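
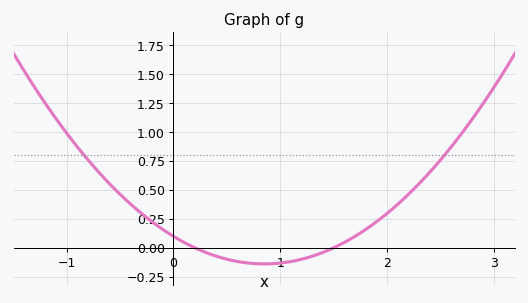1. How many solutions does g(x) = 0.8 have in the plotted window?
2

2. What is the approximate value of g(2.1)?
0.4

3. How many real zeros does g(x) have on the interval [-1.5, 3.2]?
2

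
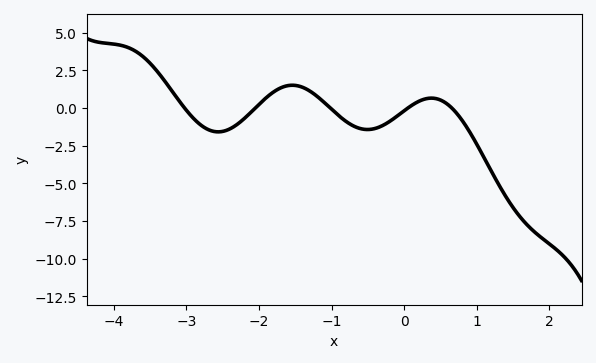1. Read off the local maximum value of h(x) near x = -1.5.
1.6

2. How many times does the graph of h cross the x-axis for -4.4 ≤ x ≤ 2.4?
5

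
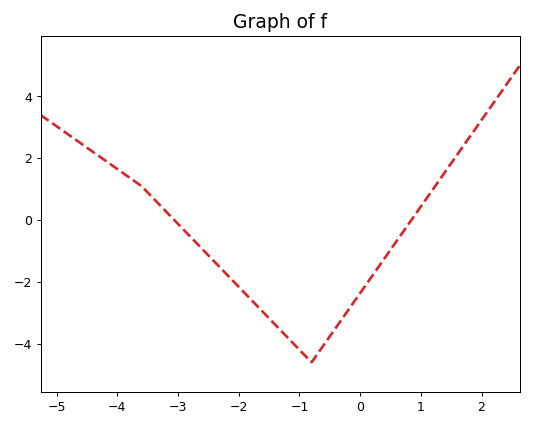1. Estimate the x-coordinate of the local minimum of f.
-0.8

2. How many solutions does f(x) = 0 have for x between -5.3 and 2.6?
2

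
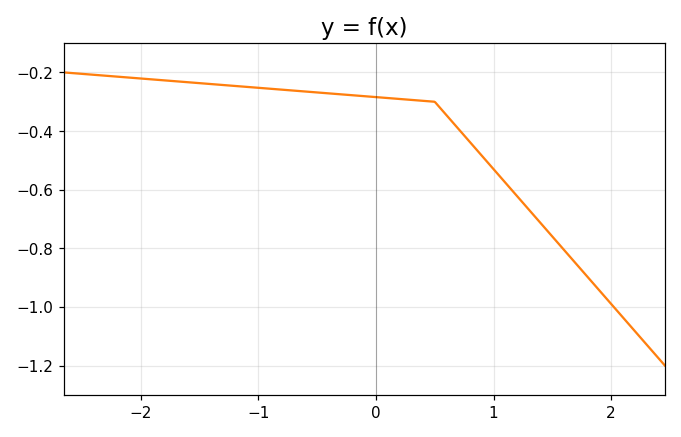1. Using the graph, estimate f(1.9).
-0.943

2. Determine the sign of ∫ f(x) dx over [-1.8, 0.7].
negative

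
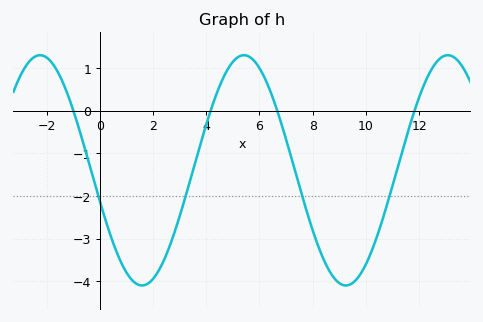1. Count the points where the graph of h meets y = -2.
4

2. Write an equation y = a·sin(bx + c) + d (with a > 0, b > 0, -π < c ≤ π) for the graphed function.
y = 2.7sin(0.82x - 2.87) - 1.4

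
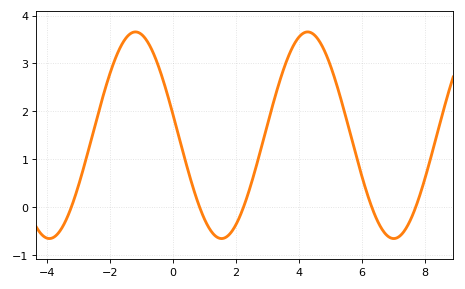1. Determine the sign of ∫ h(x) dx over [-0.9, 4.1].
positive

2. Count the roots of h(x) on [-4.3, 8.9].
5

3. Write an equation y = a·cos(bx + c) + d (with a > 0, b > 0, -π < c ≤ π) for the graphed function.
y = 2.16cos(1.15x + 1.36) + 1.5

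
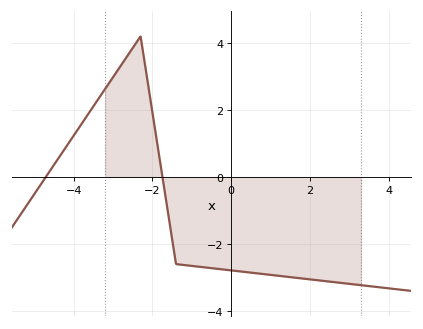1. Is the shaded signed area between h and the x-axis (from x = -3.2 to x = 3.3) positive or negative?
negative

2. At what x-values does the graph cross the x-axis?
-4.71, -1.74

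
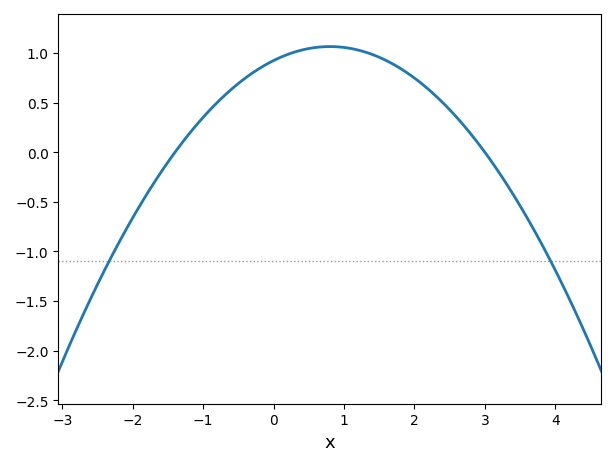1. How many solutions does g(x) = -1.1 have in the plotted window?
2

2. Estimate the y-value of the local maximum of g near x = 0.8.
1.05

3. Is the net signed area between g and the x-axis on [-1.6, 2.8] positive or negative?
positive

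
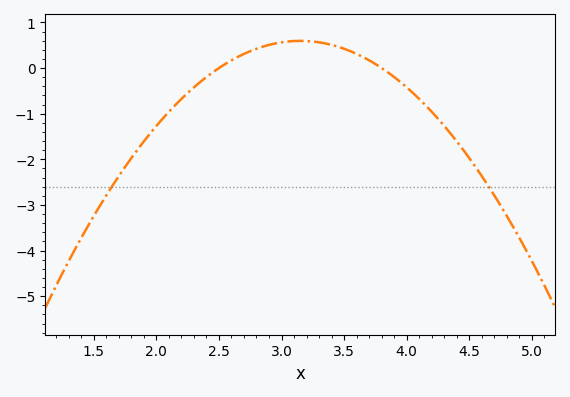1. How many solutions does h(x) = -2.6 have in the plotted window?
2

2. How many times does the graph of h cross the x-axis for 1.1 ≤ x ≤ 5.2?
2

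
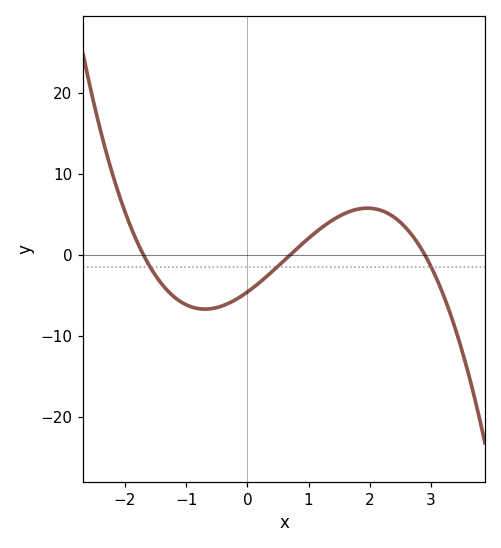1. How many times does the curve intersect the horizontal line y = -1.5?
3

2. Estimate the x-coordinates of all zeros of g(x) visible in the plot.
-1.7, 0.7, 2.9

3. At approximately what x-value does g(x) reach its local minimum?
-0.7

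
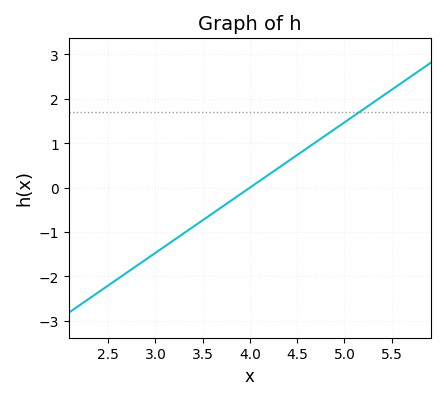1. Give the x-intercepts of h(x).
4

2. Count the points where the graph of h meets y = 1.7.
1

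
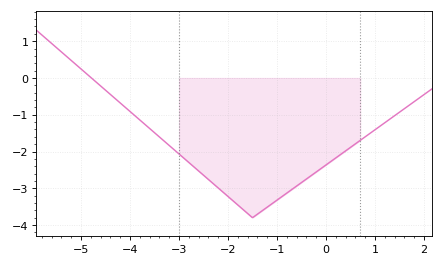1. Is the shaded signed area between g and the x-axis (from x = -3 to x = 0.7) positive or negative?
negative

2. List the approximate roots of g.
-4.79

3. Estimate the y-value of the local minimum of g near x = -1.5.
-3.8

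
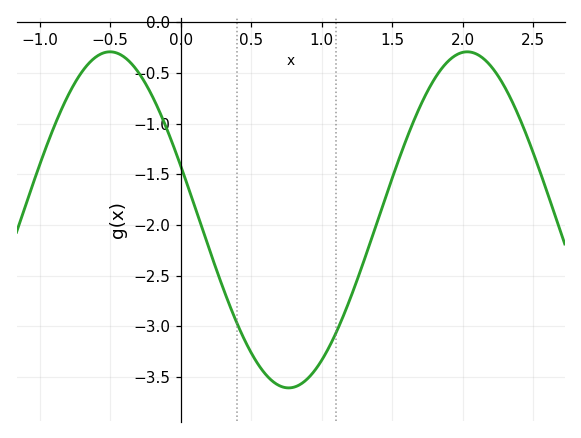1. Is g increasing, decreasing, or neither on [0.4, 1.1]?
neither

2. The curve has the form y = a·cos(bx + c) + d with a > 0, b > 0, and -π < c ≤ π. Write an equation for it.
y = 1.66cos(2.5x + 1.2) - 1.95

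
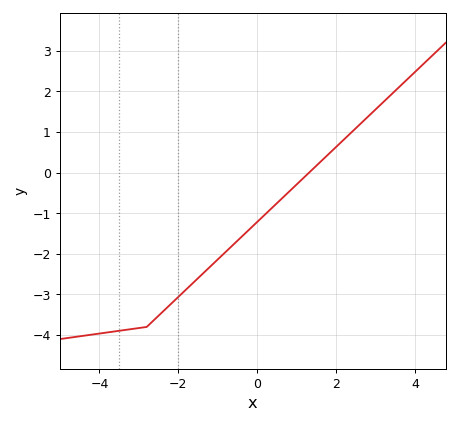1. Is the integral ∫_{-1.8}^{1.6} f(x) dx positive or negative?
negative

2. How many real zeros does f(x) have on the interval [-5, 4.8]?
1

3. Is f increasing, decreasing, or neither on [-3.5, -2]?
increasing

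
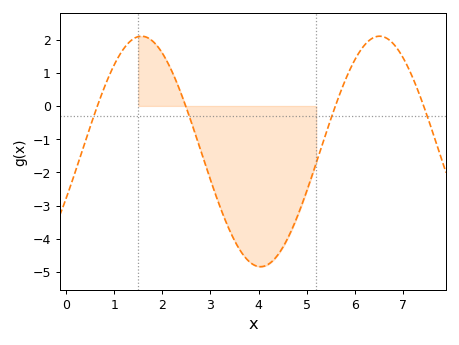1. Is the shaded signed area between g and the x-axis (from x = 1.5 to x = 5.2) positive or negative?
negative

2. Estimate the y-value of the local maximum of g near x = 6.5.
2.1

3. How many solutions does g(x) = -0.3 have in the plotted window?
4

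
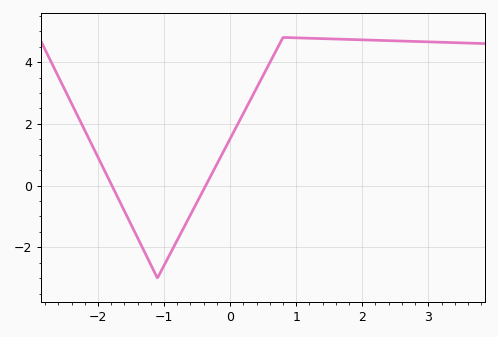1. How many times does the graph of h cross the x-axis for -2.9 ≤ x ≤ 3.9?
2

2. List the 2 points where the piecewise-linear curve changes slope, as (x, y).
(-1.1, -3); (0.8, 4.8)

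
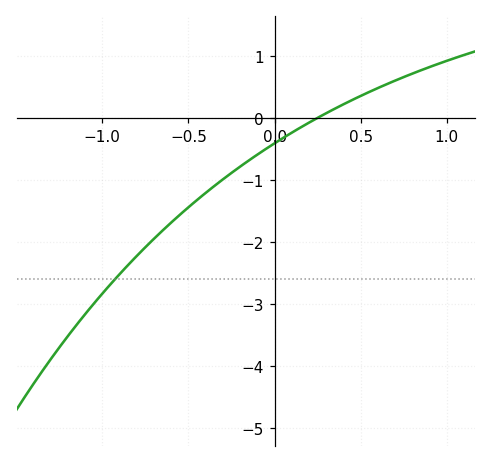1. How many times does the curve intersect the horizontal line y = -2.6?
1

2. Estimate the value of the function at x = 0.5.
0.355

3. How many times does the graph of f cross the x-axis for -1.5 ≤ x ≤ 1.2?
1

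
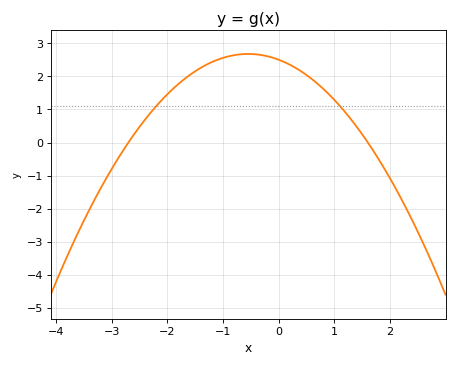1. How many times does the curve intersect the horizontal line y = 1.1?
2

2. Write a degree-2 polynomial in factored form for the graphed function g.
y = -0.58(x + 2.7)(x - 1.6)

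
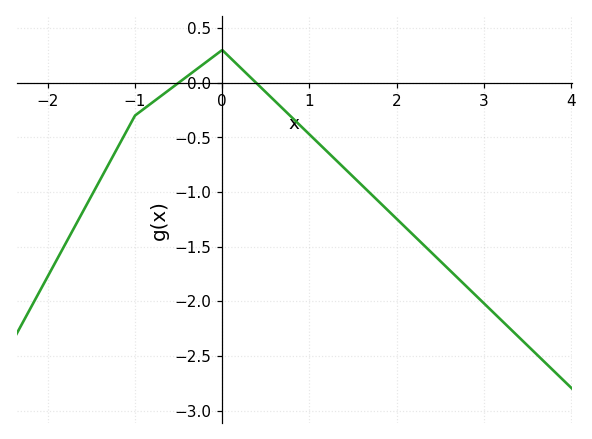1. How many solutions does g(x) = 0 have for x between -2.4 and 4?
2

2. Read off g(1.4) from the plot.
-0.8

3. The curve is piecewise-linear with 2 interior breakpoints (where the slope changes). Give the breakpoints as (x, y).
(-1, -0.3); (0, 0.3)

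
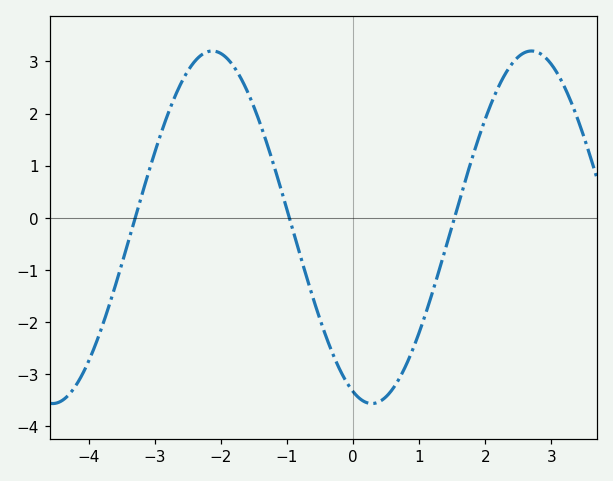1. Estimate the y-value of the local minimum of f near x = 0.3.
-3.6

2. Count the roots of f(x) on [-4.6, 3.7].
3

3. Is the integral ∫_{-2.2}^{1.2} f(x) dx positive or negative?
negative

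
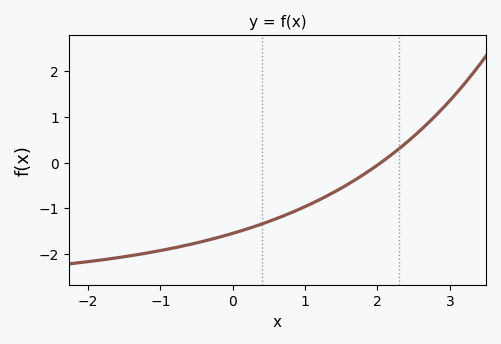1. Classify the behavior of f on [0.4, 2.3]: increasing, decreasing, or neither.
increasing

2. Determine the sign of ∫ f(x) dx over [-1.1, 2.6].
negative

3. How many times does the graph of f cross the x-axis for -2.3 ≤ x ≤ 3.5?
1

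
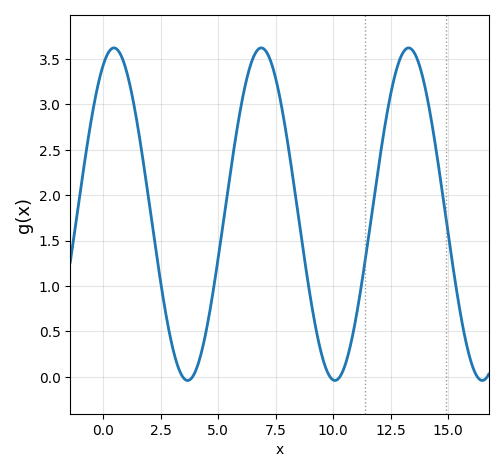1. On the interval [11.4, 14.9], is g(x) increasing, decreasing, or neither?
neither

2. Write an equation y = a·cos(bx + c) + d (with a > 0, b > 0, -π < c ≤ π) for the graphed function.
y = 1.83cos(0.98x - 0.452) + 1.79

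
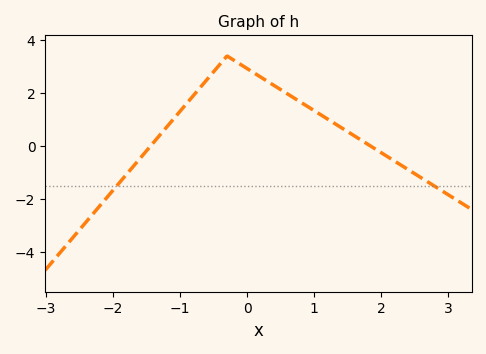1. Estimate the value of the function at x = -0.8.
2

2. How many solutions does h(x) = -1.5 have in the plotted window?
2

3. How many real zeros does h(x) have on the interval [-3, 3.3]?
2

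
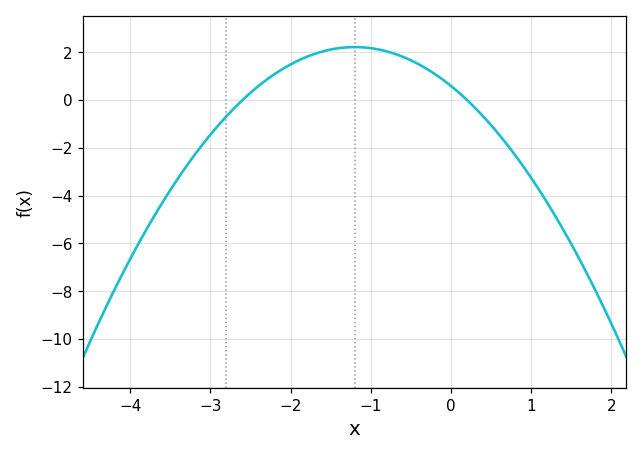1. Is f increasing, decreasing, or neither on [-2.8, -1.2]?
increasing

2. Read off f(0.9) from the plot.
-2.8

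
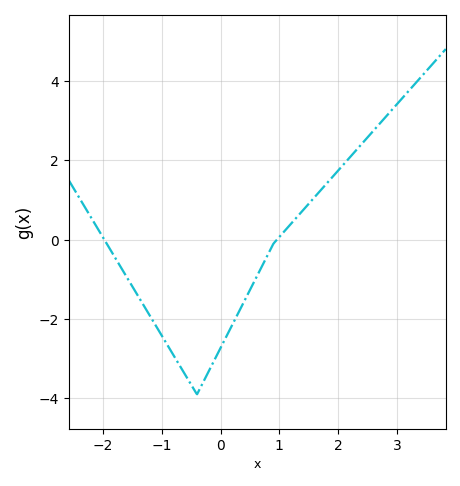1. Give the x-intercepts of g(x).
-2, 1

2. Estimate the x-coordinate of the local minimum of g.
-0.4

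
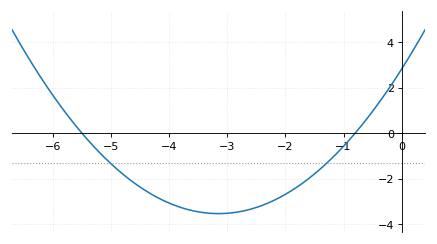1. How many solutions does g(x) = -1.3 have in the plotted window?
2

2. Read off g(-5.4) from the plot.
-0.294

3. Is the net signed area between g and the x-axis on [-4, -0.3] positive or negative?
negative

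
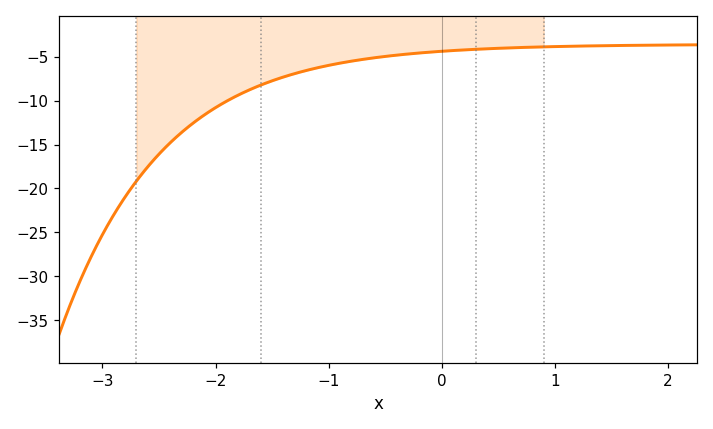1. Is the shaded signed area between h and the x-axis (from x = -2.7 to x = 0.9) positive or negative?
negative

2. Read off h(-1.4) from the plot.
-7.29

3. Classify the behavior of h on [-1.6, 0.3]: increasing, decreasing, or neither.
increasing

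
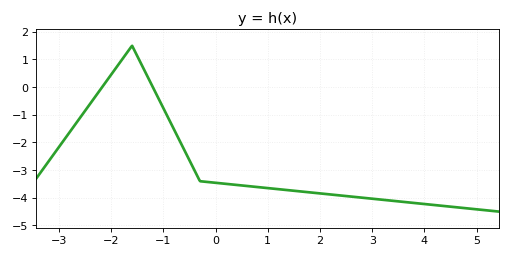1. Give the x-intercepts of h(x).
-2.17, -1.2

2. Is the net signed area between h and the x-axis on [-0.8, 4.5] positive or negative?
negative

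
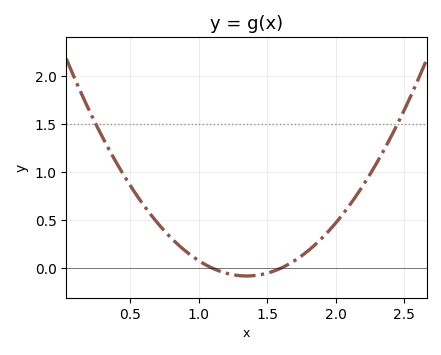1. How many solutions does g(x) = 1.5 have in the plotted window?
2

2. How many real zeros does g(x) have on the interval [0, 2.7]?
2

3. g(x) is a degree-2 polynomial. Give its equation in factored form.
y = 1.31(x - 1.1)(x - 1.6)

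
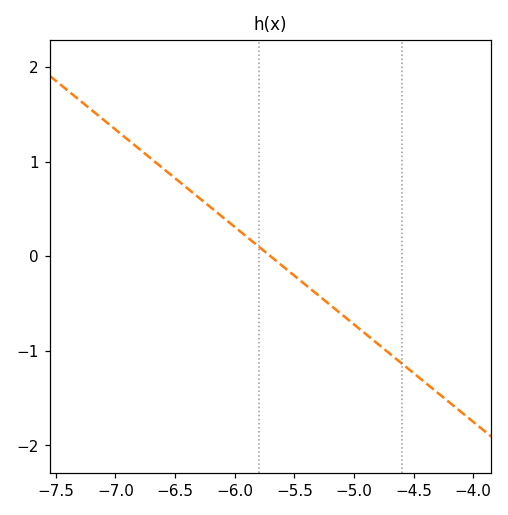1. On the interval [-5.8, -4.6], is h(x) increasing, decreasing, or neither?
decreasing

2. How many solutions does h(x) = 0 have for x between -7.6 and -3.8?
1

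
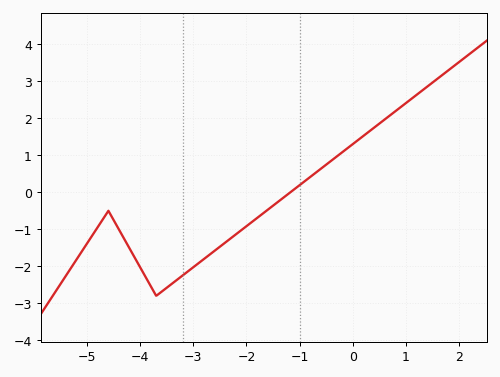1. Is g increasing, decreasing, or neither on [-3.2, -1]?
increasing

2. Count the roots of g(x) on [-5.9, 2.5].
1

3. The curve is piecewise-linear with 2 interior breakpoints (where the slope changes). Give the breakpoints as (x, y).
(-4.6, -0.5); (-3.7, -2.8)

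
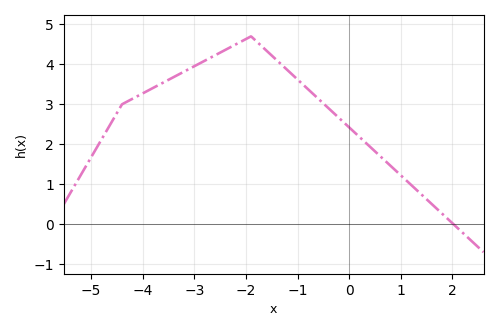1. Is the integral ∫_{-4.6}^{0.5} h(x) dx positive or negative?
positive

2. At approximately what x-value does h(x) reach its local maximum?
-2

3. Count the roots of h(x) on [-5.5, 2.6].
1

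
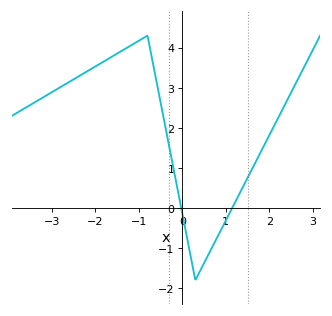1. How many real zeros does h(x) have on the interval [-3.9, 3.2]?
2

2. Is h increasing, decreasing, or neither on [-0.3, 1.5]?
neither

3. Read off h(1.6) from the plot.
0.963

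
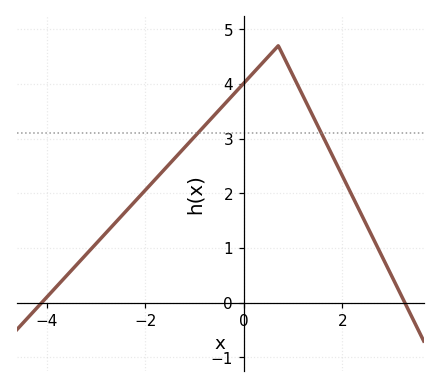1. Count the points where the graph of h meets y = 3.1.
2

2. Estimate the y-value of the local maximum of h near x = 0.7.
4.7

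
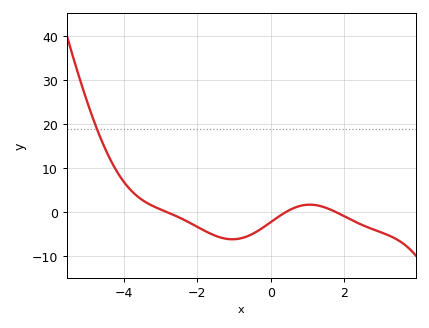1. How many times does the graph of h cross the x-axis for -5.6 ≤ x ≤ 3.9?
3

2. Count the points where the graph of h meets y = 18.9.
1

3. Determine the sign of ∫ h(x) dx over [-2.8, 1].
negative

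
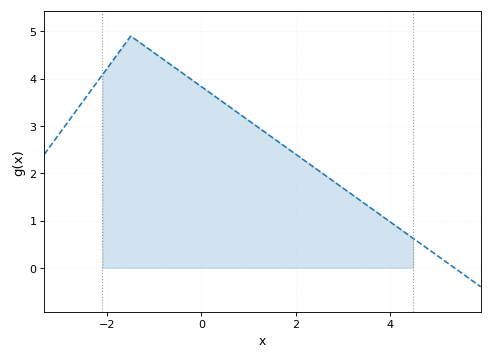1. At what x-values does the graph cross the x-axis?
5.37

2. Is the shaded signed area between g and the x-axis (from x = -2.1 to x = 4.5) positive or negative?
positive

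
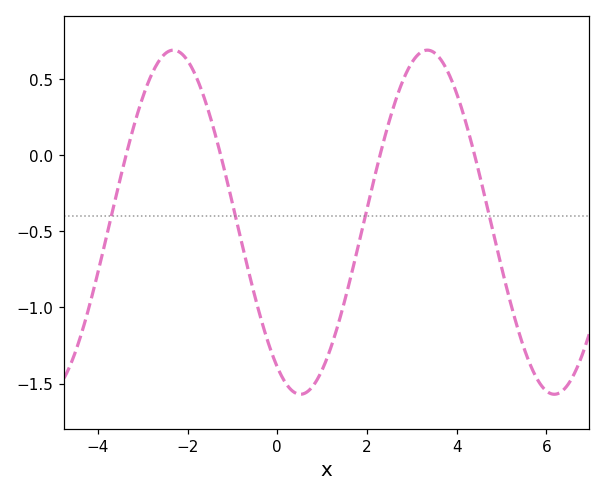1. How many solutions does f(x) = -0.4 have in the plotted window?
4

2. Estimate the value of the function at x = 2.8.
0.489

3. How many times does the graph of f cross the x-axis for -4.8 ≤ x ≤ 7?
4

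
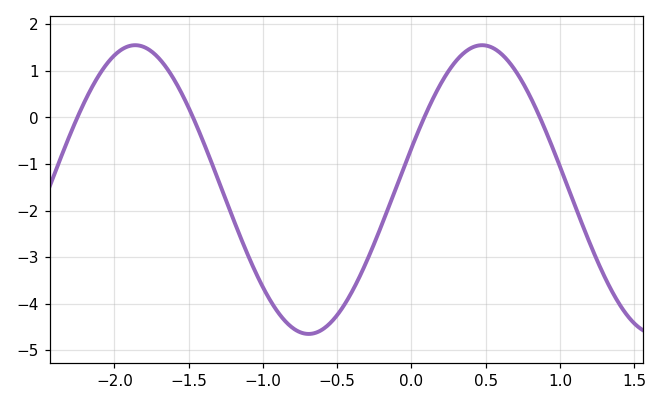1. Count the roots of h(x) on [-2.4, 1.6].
4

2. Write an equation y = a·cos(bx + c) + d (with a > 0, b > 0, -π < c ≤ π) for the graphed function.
y = 3.1cos(2.69x - 1.28) - 1.55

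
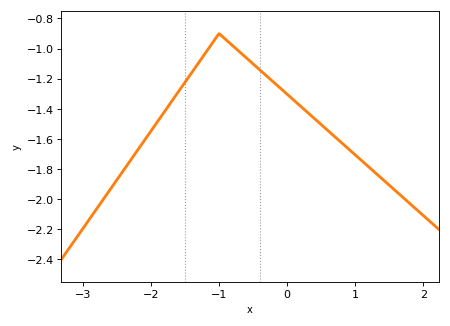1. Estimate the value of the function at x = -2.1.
-1.62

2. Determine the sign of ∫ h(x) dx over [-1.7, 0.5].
negative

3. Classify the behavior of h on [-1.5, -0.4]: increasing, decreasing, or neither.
neither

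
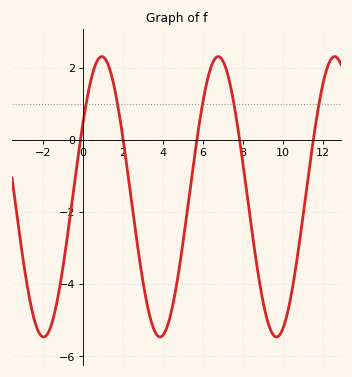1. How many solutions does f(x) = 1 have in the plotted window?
5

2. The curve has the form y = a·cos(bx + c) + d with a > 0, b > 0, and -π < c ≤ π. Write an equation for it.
y = 3.89cos(1.1x - 1) - 1.57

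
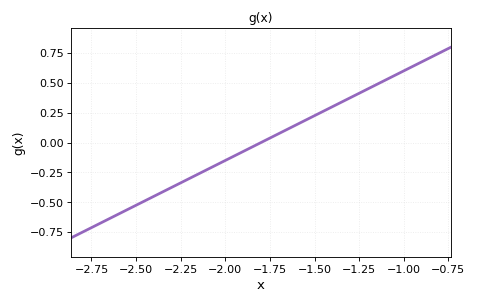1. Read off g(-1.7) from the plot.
0.075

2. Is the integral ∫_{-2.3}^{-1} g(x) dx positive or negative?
positive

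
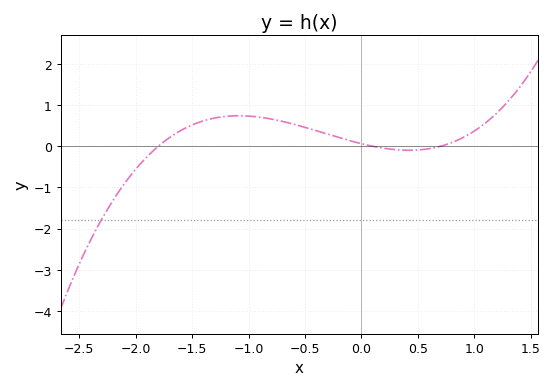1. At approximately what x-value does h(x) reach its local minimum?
0.421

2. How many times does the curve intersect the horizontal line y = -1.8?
1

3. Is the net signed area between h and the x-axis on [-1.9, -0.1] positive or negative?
positive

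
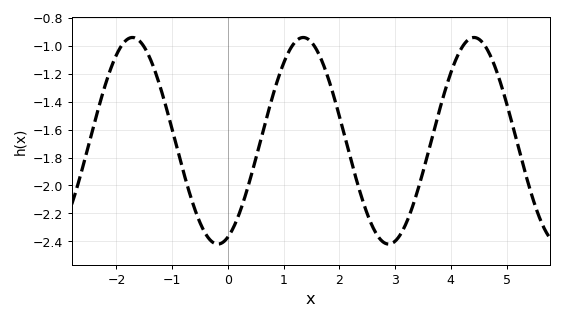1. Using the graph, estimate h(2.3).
-1.95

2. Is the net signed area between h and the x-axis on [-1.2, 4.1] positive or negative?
negative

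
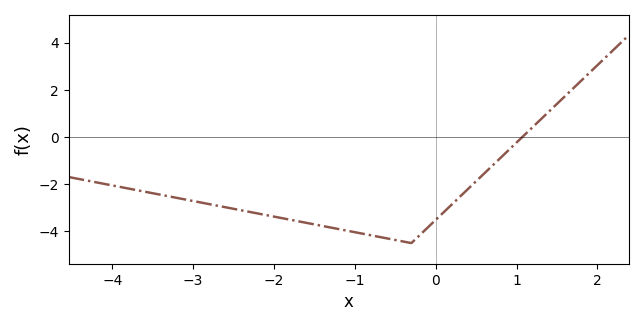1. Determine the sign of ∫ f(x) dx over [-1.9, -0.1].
negative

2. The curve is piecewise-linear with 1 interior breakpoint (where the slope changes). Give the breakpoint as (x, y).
(-0.3, -4.5)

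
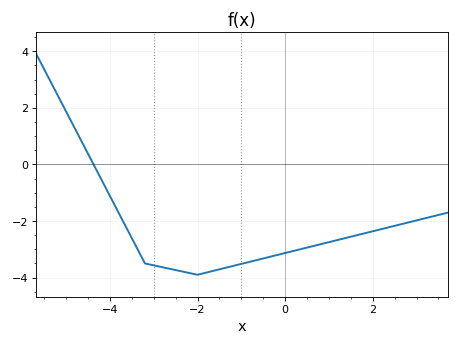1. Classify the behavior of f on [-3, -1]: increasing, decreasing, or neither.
neither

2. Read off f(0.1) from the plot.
-3.09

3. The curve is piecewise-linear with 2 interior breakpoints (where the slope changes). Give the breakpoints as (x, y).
(-3.2, -3.5); (-2, -3.9)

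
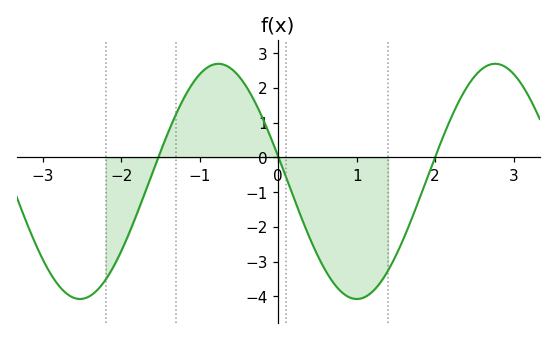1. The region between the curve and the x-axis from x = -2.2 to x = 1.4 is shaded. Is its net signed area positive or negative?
negative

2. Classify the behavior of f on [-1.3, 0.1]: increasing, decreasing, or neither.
neither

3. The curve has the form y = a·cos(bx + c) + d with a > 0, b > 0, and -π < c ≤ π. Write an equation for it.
y = 3.39cos(1.78x + 1.36) - 0.69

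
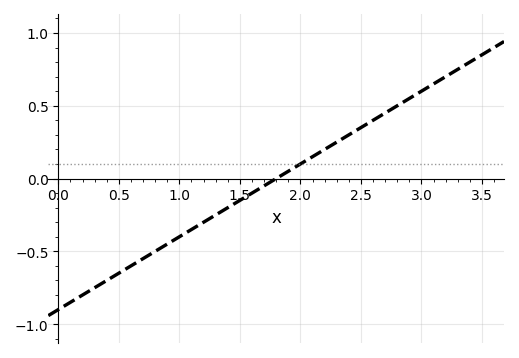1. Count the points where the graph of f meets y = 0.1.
1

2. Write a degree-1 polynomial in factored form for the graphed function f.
y = 0.5(x - 1.8)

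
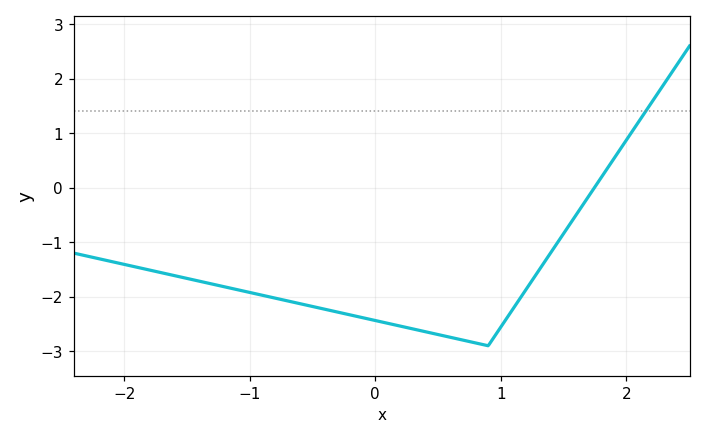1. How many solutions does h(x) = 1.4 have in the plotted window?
1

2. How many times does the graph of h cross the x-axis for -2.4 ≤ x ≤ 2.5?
1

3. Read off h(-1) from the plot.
-1.92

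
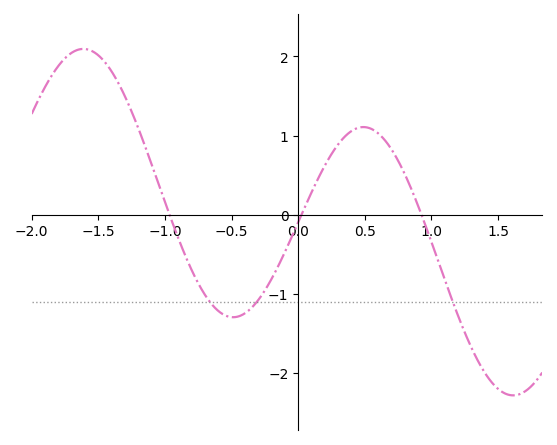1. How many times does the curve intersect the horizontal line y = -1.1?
3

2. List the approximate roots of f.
-1, 0, 0.9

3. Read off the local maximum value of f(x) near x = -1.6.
2.1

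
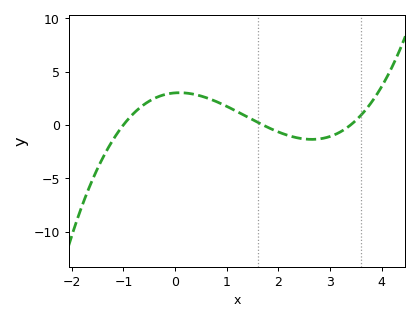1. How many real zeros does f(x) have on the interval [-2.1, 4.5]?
3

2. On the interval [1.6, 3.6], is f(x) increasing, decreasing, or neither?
neither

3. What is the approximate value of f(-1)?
0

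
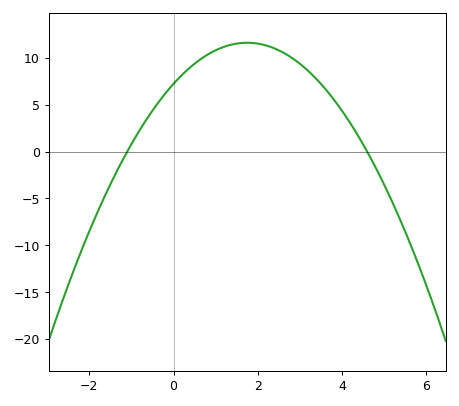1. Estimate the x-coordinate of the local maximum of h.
1.8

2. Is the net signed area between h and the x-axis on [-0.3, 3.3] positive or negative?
positive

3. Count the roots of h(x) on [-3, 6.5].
2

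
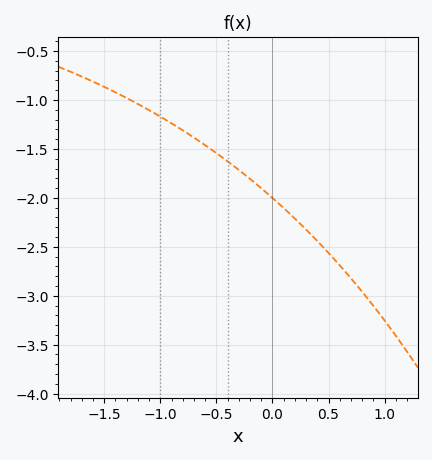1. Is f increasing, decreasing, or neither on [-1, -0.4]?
decreasing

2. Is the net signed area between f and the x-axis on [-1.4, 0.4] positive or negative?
negative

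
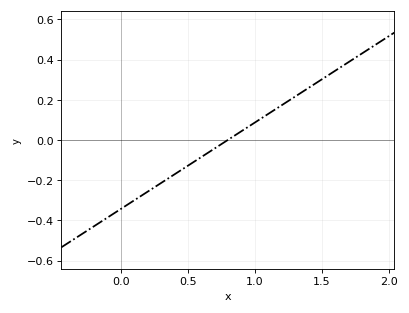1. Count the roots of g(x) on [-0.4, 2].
1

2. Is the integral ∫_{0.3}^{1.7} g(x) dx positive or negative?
positive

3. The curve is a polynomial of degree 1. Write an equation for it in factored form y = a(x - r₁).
y = 0.43(x - 0.8)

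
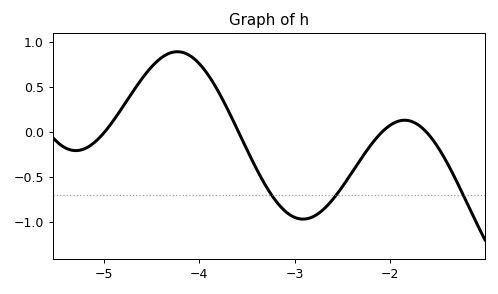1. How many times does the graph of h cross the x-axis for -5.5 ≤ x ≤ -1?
4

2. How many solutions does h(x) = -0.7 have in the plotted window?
3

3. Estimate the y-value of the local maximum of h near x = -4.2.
0.9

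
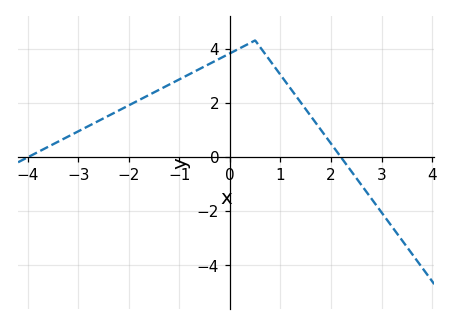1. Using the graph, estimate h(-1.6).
2.2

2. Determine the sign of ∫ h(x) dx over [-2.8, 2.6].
positive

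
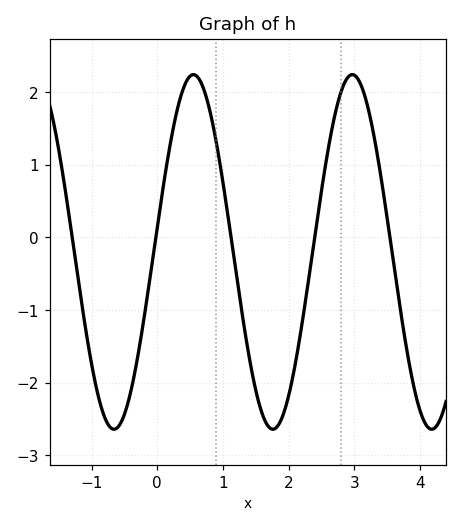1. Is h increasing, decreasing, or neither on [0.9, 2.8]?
neither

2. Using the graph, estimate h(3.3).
1.38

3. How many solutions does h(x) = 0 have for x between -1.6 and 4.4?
5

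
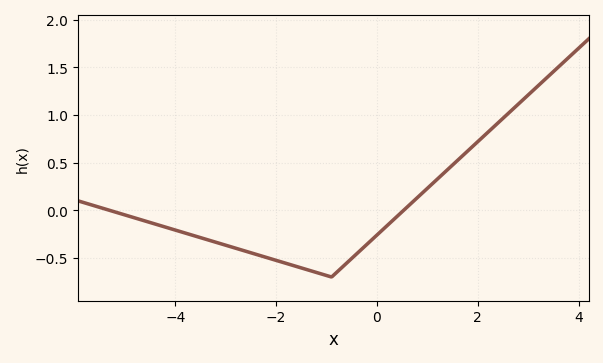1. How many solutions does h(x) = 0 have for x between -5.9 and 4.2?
2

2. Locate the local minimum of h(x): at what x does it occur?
-1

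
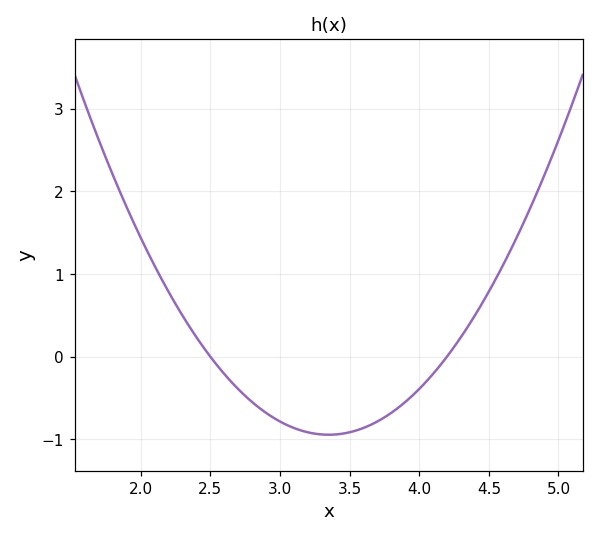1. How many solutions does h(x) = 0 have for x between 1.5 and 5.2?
2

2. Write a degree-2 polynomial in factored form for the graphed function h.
y = 1.31(x - 2.5)(x - 4.2)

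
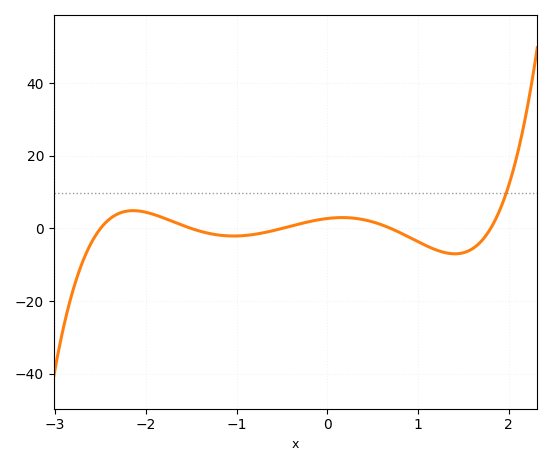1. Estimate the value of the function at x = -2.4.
2.58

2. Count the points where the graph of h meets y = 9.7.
1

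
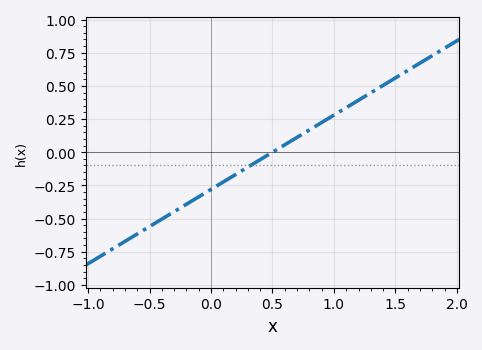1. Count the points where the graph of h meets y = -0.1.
1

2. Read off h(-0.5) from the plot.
-0.56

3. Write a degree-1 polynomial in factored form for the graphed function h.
y = 0.56(x - 0.5)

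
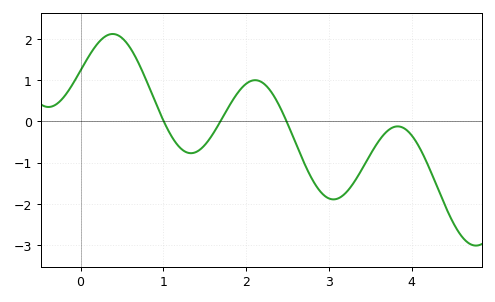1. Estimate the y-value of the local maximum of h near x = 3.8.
-0.1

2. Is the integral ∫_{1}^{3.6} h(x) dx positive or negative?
negative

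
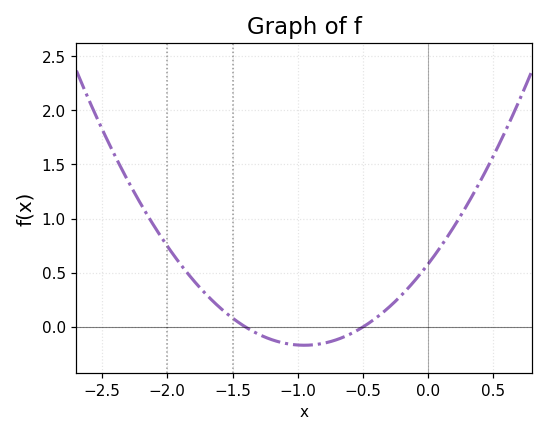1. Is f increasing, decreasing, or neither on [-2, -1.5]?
decreasing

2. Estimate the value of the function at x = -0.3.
0.2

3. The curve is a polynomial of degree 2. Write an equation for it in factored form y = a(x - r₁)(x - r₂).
y = 0.83(x + 1.4)(x + 0.5)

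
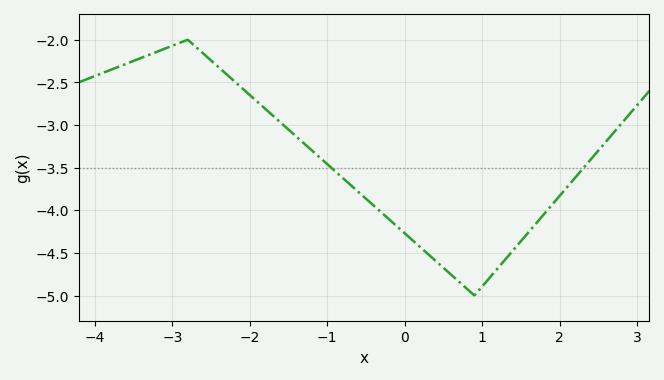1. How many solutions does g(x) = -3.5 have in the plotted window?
2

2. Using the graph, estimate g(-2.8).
-2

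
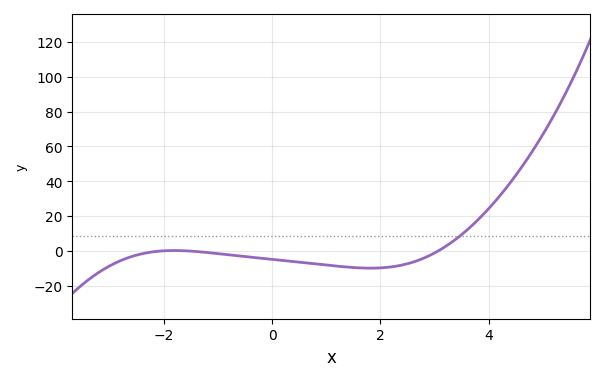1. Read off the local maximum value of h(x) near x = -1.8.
0.177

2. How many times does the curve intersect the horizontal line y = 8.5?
1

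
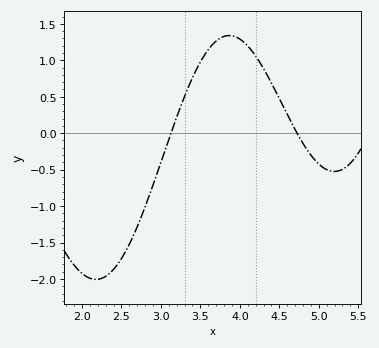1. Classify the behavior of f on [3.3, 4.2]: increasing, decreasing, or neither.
neither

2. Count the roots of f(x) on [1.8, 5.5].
2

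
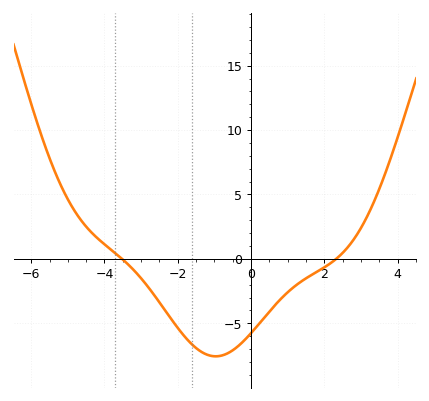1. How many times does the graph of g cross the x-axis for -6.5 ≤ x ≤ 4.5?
2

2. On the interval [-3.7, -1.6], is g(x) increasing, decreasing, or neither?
decreasing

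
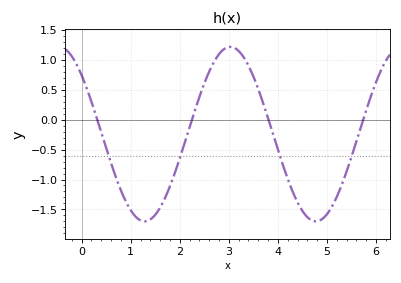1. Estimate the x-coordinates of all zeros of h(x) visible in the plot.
0.3, 2.2, 3.8, 5.7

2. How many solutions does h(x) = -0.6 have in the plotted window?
4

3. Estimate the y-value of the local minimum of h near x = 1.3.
-1.7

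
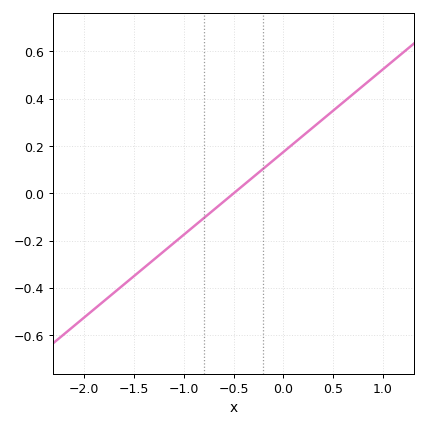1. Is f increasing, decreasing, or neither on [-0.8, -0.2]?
increasing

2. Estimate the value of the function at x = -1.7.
-0.42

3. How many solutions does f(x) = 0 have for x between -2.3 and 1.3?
1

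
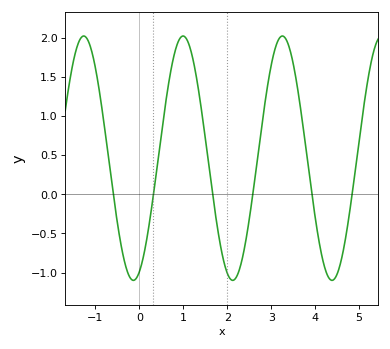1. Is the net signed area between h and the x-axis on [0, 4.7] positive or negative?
positive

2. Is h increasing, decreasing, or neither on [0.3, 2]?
neither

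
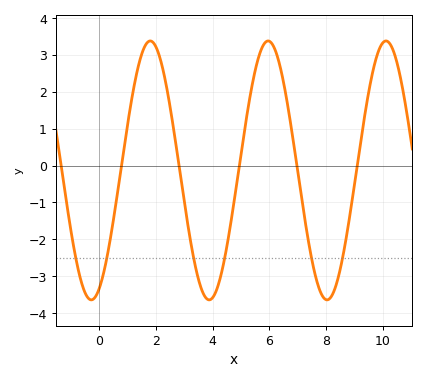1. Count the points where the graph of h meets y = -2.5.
6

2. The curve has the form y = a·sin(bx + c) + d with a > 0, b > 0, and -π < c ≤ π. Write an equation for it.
y = 3.51sin(1.5x - 1.1) - 0.13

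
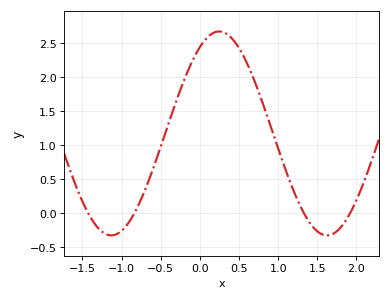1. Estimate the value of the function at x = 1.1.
0.619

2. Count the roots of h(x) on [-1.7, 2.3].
4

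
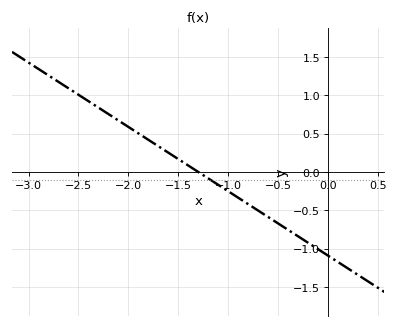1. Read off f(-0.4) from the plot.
-0.756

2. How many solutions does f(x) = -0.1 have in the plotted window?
1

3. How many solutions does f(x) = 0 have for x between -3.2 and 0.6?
1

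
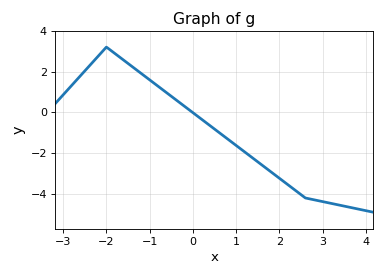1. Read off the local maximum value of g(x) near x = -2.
3.2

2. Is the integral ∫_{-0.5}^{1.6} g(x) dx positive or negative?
negative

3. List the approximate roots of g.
-0.011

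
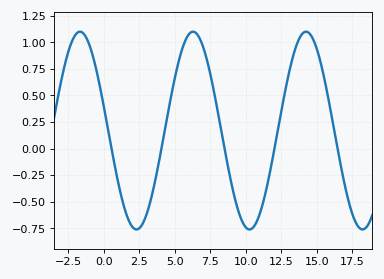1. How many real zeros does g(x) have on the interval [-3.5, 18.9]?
5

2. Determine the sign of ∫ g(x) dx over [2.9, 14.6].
positive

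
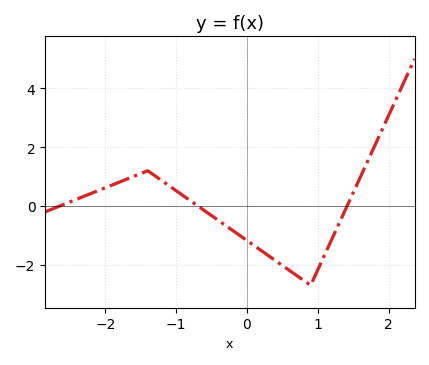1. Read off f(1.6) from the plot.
1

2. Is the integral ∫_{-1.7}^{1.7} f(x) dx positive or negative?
negative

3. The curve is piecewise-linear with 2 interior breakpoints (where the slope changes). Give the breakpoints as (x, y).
(-1.4, 1.2); (0.9, -2.7)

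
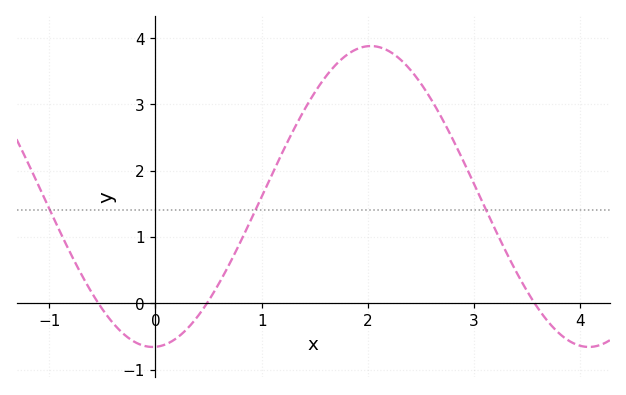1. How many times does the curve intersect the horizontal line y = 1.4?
3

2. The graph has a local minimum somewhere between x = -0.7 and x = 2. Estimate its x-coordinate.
-0.026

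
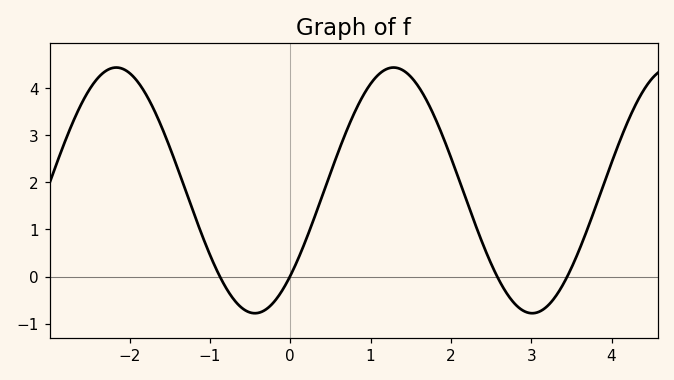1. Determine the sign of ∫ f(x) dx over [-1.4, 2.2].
positive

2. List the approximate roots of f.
-0.8, 0, 2.6, 3.4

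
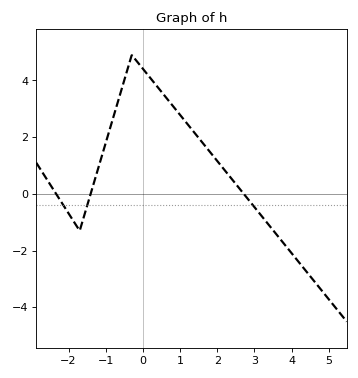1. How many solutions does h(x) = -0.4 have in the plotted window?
3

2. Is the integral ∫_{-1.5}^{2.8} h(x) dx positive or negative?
positive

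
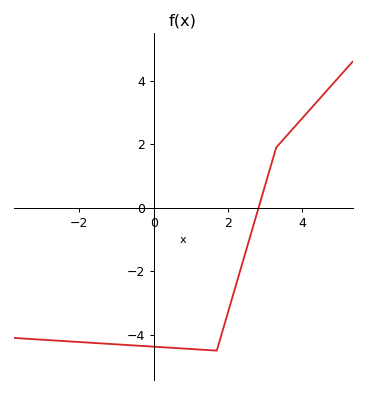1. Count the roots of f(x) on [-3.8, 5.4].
1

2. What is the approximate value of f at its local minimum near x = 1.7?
-4.5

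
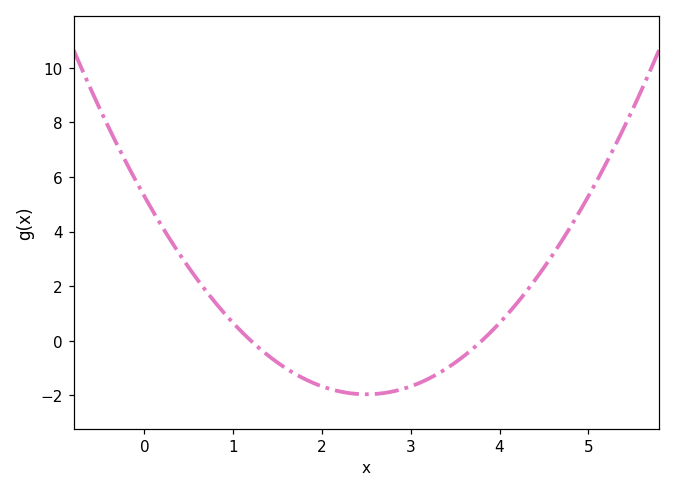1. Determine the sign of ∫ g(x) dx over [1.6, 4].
negative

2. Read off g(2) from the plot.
-1.6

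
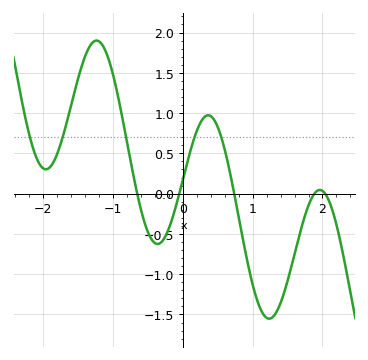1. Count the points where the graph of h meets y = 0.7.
5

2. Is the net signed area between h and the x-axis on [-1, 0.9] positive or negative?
positive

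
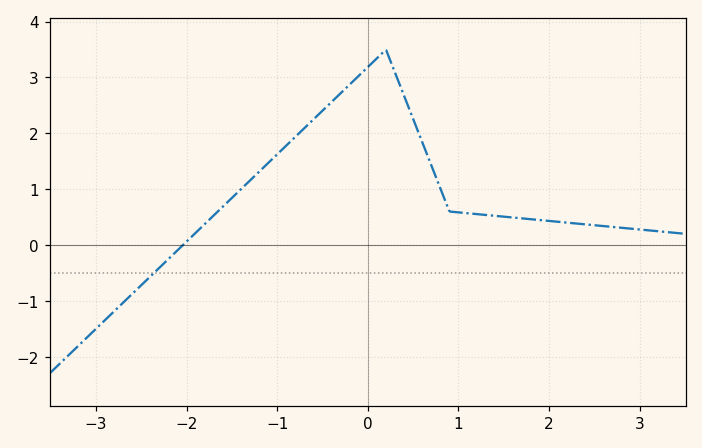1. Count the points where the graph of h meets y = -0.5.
1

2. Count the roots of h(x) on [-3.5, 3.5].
1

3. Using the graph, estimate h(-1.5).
0.844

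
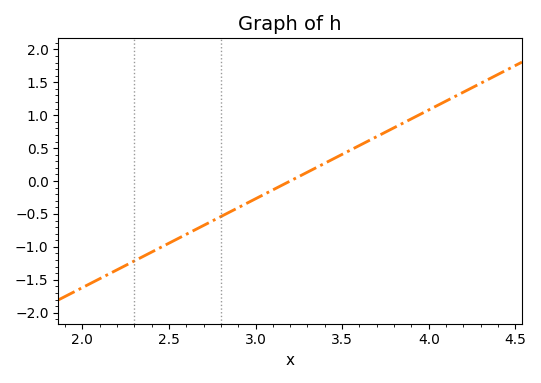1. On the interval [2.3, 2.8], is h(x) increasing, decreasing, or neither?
increasing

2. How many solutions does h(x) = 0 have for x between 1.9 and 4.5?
1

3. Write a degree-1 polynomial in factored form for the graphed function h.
y = 1.35(x - 3.2)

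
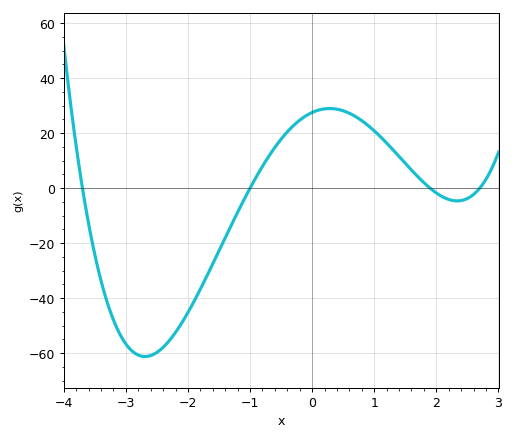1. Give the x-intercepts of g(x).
-3.7, -1, 1.9, 2.7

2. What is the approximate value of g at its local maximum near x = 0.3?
28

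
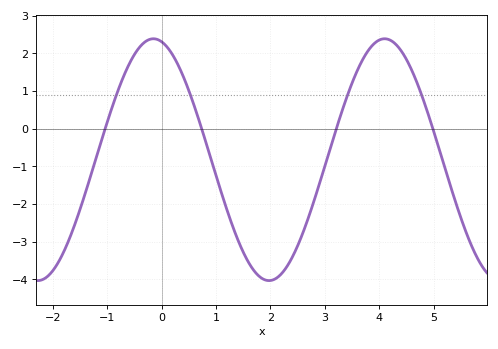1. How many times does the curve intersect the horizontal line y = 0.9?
4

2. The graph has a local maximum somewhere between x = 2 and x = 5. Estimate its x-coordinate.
4.1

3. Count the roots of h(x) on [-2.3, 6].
4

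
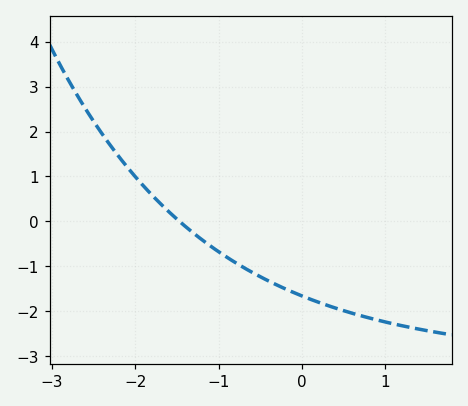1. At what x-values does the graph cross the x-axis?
-1.47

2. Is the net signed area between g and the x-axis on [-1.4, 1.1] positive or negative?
negative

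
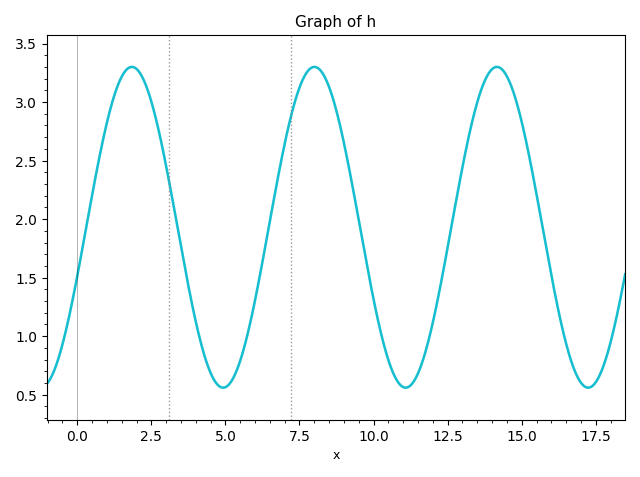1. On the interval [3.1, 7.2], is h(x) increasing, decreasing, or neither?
neither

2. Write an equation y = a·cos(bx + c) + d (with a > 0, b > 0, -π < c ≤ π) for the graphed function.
y = 1.37cos(1x - 1.9) + 1.93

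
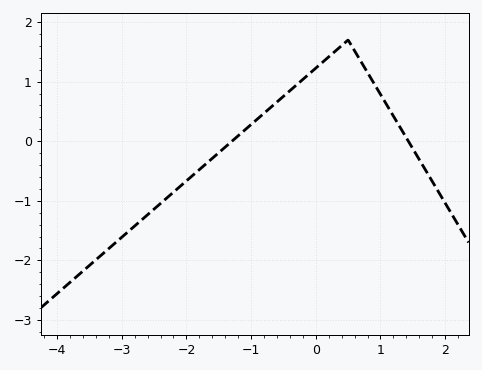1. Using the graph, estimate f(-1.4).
-0.098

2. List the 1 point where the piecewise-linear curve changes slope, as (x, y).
(0.5, 1.7)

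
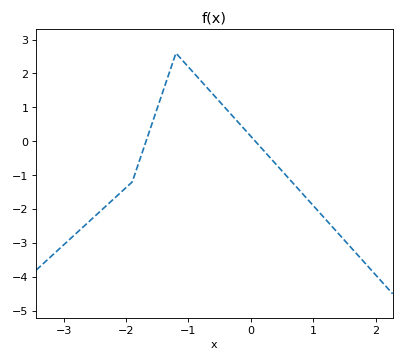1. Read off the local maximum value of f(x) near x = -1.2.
2.6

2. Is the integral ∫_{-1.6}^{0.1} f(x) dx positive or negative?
positive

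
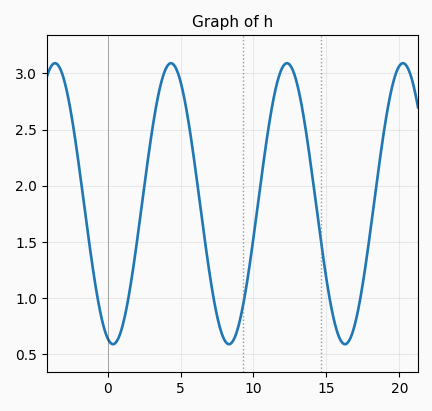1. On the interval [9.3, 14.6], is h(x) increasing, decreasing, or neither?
neither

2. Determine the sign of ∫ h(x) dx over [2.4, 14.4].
positive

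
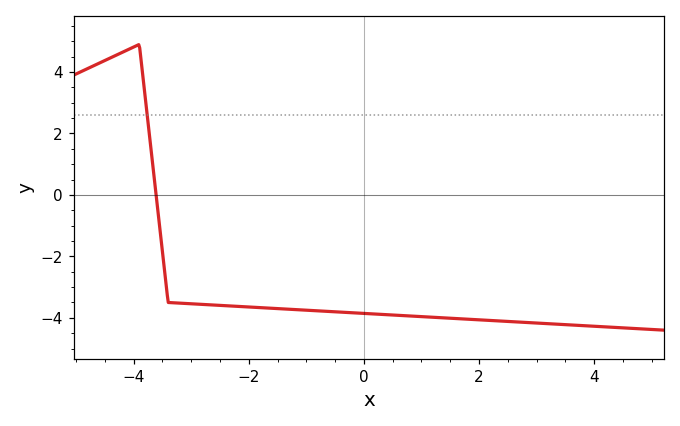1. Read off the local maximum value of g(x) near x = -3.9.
4.9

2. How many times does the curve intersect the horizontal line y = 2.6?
1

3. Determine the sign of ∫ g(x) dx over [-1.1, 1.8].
negative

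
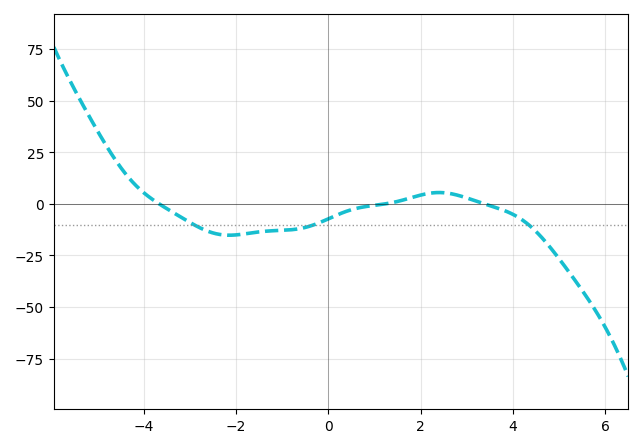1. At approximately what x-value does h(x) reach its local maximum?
2.4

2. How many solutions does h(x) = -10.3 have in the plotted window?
3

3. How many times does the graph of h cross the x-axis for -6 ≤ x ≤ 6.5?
3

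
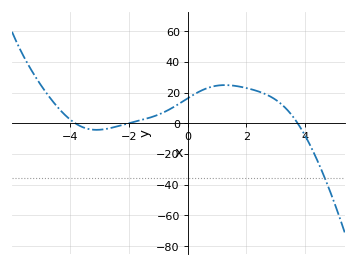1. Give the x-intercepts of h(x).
-3.8, -2, 3.8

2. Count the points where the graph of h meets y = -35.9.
1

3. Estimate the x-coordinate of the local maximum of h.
1.2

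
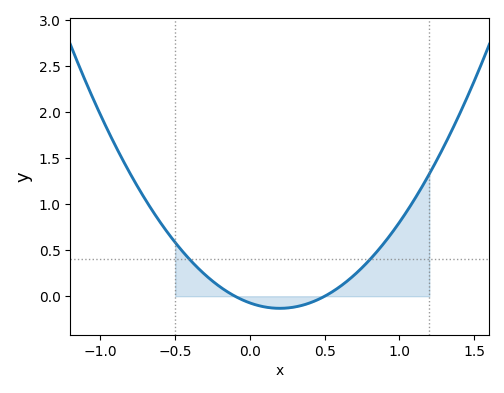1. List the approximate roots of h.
-0.1, 0.5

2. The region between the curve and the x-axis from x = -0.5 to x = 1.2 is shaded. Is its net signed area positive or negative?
positive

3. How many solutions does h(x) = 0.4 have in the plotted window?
2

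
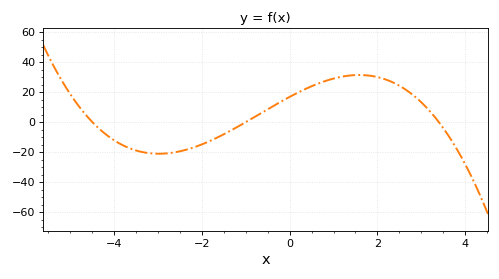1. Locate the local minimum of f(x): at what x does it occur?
-3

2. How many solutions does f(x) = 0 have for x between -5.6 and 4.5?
3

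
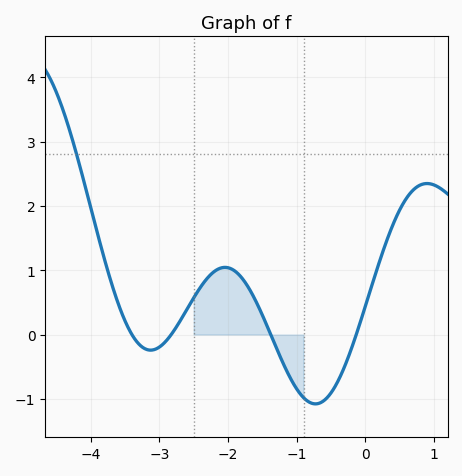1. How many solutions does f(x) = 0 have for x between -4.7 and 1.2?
4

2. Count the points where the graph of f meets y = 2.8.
1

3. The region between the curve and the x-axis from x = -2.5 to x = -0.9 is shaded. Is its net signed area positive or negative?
positive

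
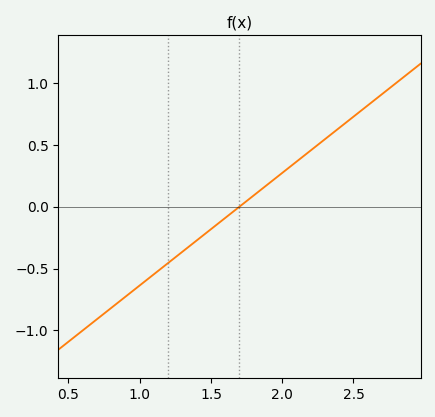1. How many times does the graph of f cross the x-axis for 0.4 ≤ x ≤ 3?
1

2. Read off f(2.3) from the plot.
0.546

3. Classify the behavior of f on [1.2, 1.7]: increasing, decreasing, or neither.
increasing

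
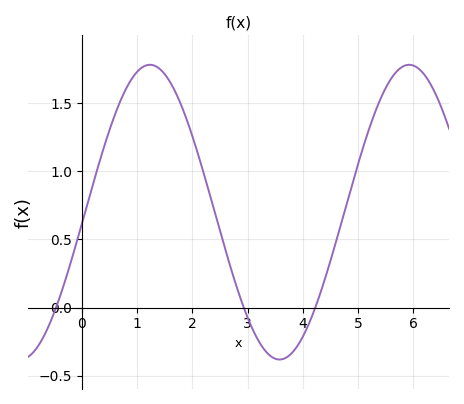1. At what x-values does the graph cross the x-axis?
-0.466, 2.93, 4.22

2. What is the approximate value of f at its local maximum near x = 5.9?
1.78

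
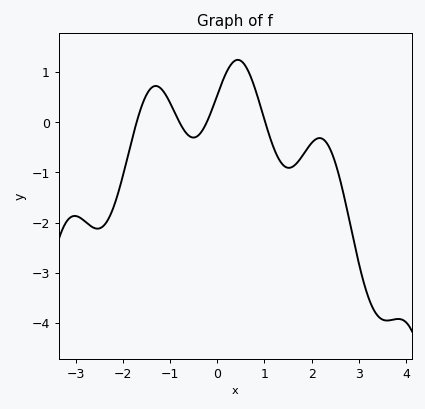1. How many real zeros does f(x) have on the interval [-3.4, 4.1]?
4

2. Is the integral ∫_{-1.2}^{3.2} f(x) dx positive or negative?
negative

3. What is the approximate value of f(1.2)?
-0.519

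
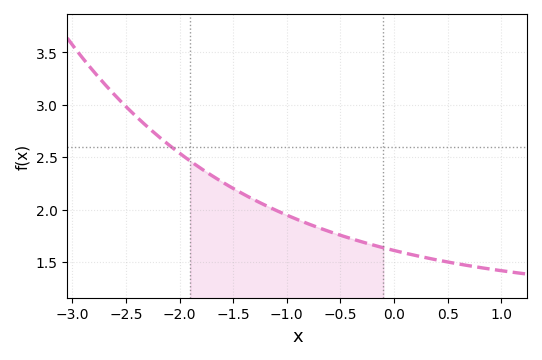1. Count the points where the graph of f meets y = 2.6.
1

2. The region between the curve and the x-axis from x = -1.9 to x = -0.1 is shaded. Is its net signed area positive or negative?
positive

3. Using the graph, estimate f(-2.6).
3.1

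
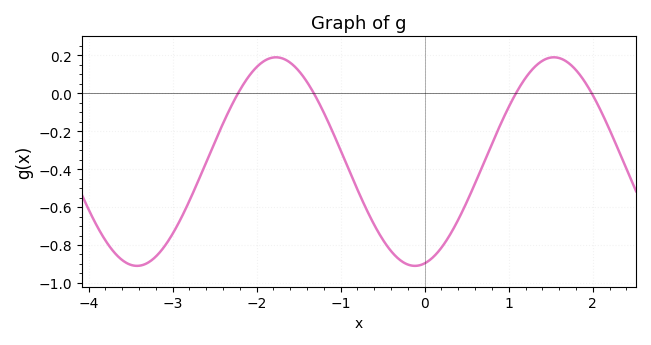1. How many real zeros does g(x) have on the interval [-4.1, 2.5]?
4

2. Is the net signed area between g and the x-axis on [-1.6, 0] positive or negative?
negative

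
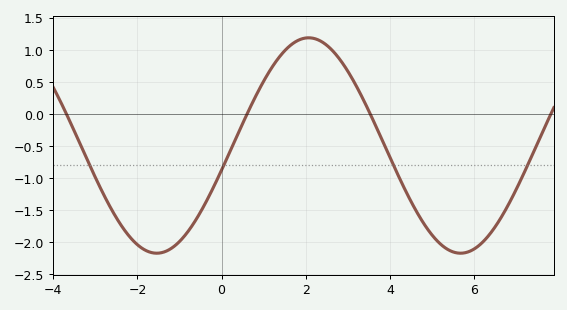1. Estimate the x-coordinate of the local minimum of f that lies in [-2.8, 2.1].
-1.6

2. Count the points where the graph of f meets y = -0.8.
4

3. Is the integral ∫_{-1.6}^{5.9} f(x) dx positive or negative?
negative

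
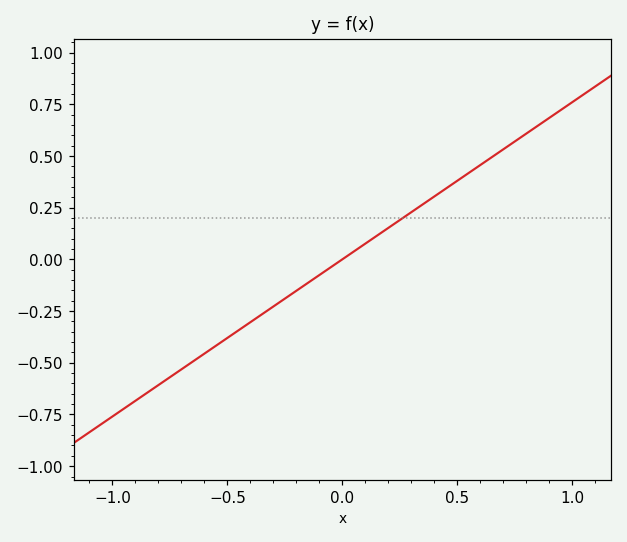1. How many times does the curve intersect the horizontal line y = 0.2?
1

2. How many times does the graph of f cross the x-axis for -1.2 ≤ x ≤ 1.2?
1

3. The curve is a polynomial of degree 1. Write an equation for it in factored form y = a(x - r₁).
y = 0.76(x - 0)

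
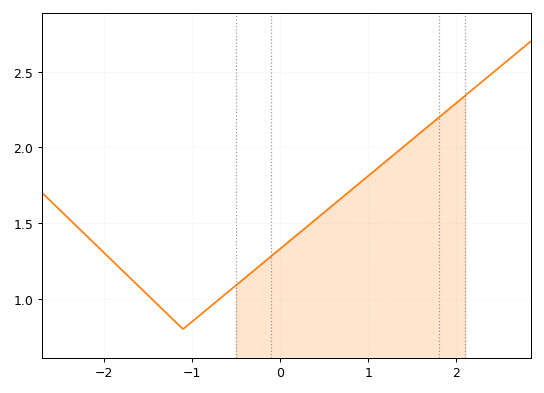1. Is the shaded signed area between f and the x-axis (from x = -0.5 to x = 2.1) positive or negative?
positive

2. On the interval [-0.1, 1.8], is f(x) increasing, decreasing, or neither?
increasing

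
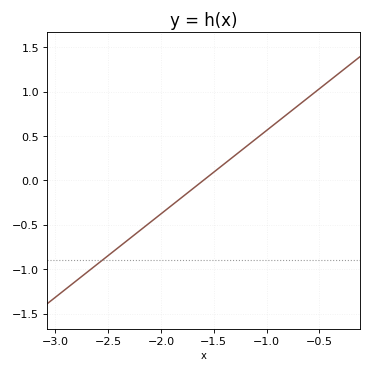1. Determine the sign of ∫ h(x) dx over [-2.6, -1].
negative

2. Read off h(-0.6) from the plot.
0.94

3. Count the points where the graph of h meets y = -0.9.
1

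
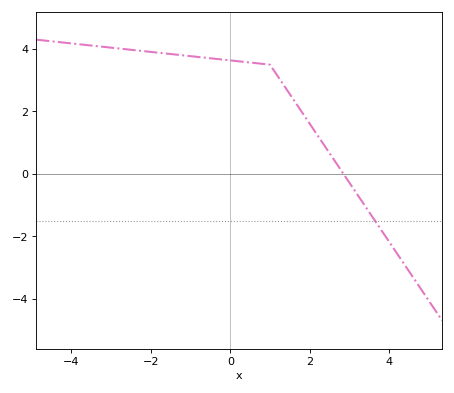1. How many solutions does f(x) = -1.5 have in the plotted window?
1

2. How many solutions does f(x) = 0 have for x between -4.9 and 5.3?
1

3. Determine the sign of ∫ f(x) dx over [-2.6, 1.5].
positive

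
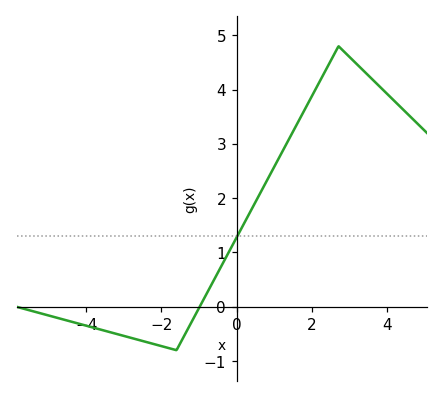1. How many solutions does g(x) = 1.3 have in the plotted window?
1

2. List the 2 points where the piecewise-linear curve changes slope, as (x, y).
(-1.6, -0.8); (2.7, 4.8)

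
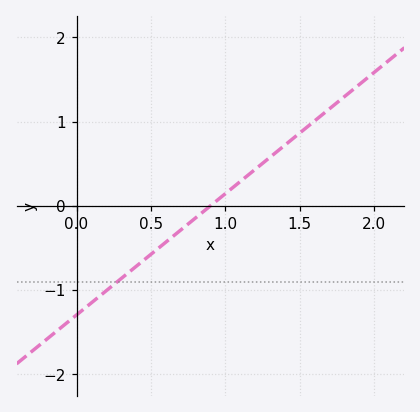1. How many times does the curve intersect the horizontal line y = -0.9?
1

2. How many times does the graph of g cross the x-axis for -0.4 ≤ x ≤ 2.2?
1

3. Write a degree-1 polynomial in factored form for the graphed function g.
y = 1.44(x - 0.9)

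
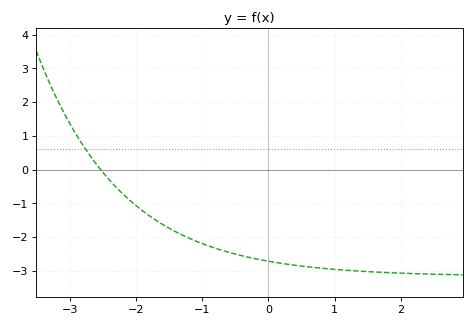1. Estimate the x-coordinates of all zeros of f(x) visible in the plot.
-2.53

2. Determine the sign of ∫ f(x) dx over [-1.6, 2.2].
negative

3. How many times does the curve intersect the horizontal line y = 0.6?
1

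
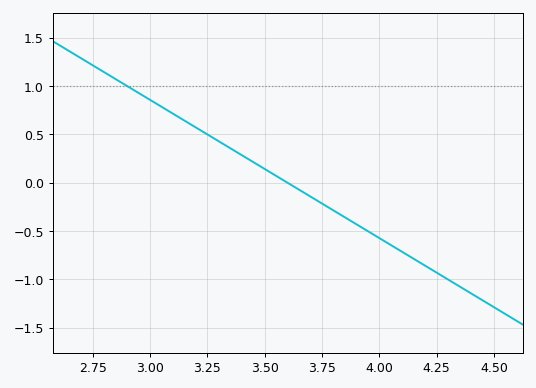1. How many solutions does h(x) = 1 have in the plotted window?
1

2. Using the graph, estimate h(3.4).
0.286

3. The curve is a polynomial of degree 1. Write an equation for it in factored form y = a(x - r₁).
y = -1.43(x - 3.6)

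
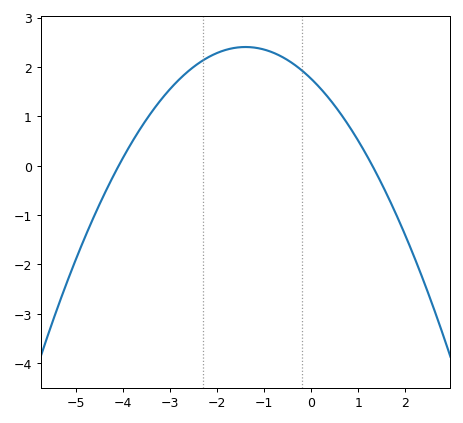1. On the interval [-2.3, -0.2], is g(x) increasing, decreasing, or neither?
neither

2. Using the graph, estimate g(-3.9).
0.343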